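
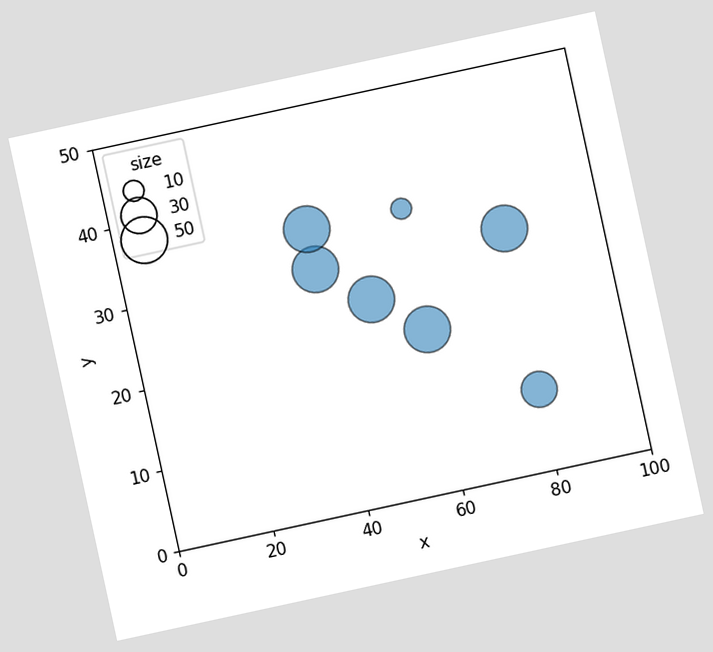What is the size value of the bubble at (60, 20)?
The chart is tilted about 12° counter-clockwise. Matching the bubble at (60, 20) against the size legend gives 50.

50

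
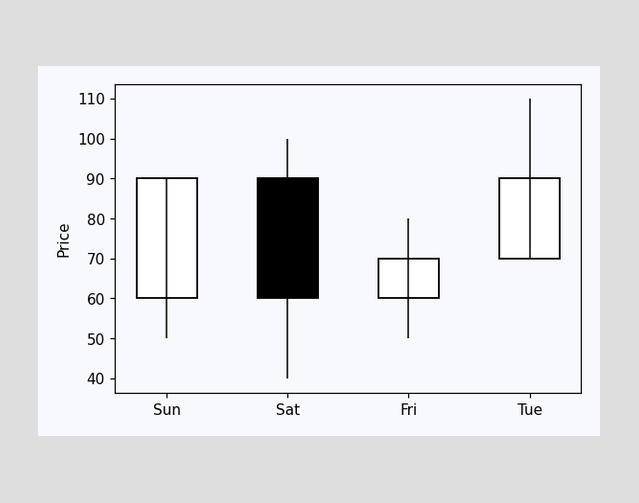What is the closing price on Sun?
The Sun candle closes at 90.

90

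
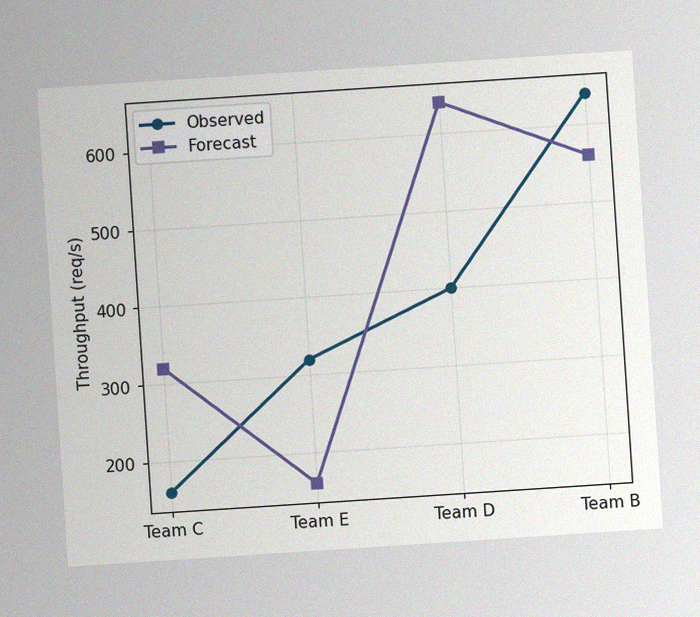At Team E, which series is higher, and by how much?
Observed, by 160req/s

The chart is tilted about 4° counter-clockwise, with some photo noise. At Team E, Observed sits above the other line by 160req/s.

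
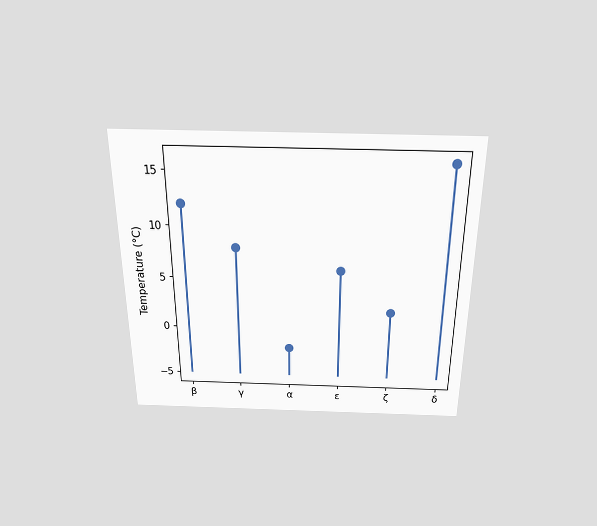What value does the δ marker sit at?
16°C

The chart is viewed slightly from above. The δ marker sits at 16°C.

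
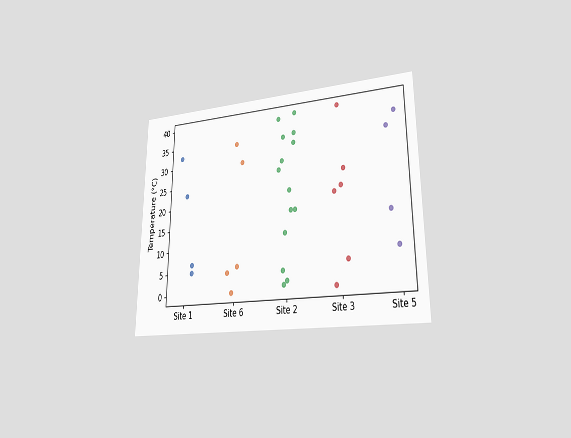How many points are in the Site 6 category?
5

The chart is viewed at a slight angle. Counting the markers in the Site 6 column gives 5.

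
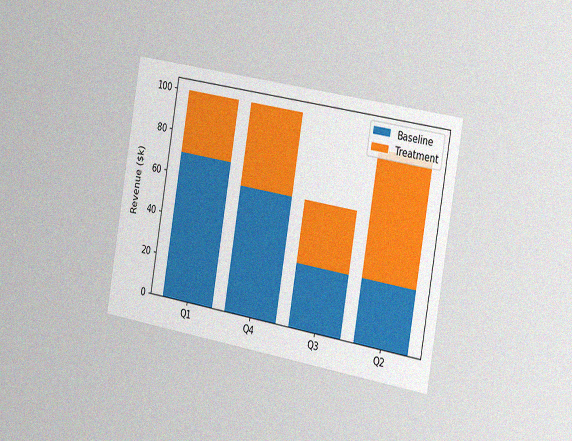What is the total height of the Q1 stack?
The chart is tilted about 10° clockwise and viewed slightly from the right, with some photo noise. The Q1 stack's top reaches $100k on the y-axis.

$100k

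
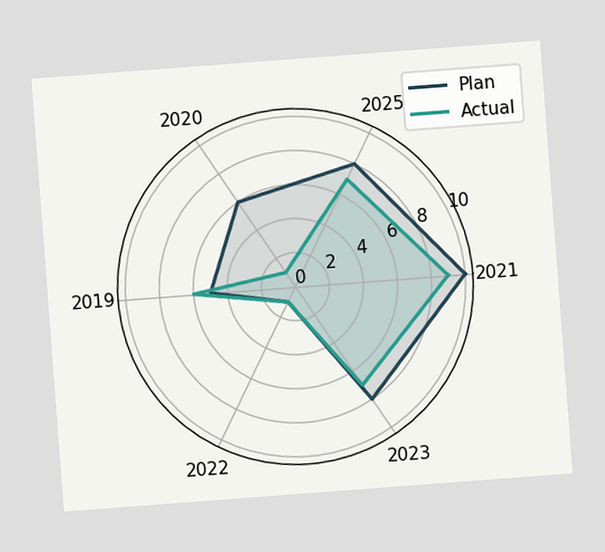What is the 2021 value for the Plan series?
10

The chart is tilted about 4° counter-clockwise. On the 2021 axis, Plan reaches 10.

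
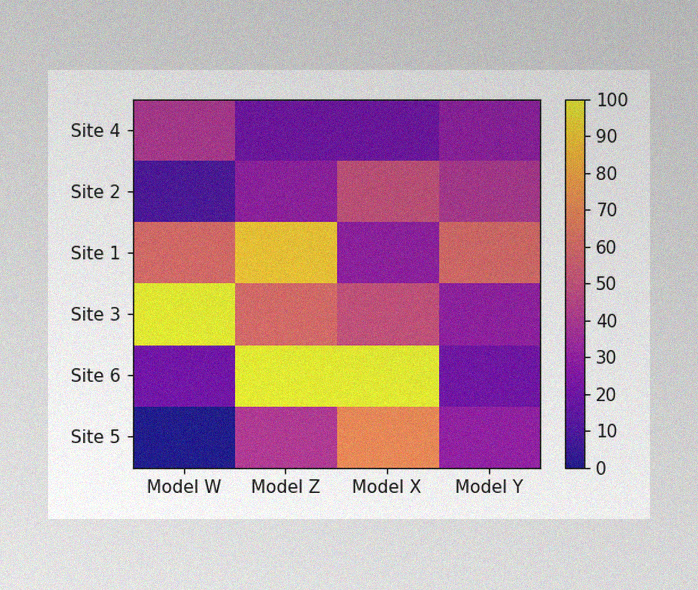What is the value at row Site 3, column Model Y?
30

The image has some photo noise and uneven lighting. Matching cell (Site 3, Model Y) against the colorbar gives 30.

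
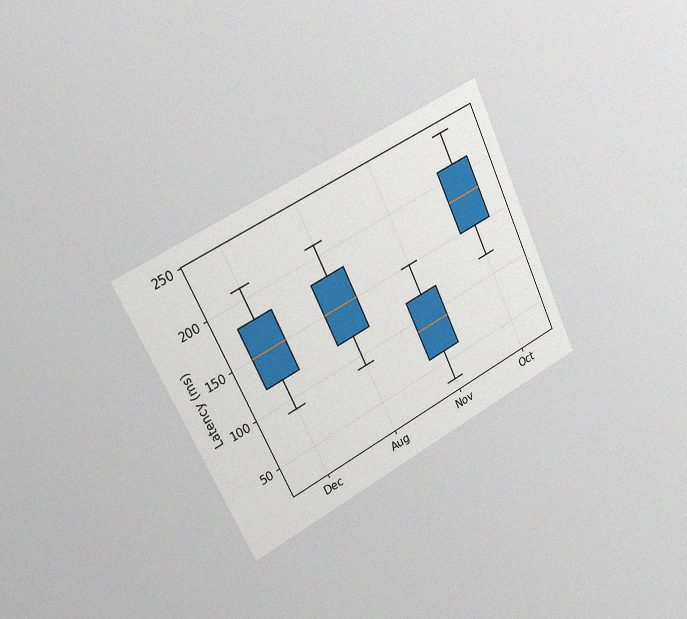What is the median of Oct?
The chart is tilted about 26° counter-clockwise and viewed slightly from the left, with some photo noise. The median line in the Oct box sits at 180ms.

180ms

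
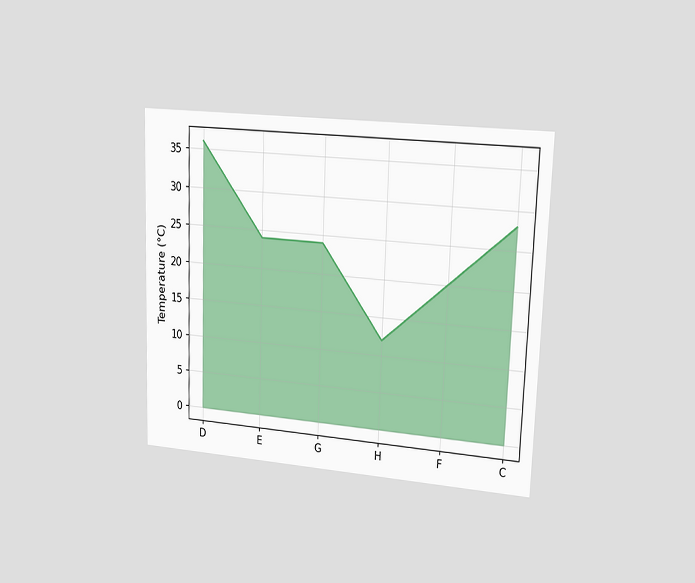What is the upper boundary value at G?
24°C

The chart is tilted about 2° clockwise and viewed slightly from the right. At G the upper boundary is at 24°C.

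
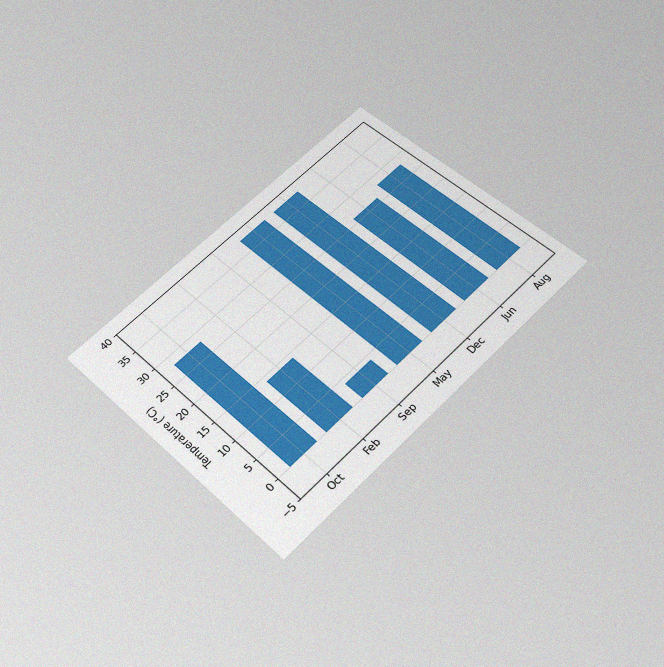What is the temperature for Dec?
The chart is tilted about 45° counter-clockwise and viewed slightly from below, with some photo noise. Reading along the chart's y-axis, the Dec bar reaches 38°C.

38°C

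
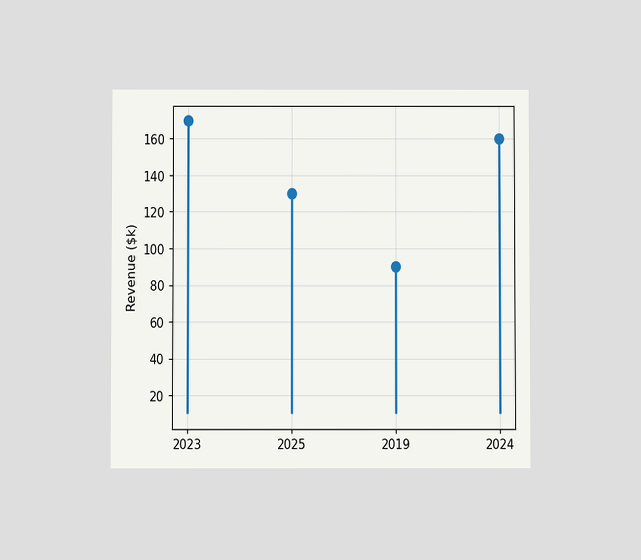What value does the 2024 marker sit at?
The chart is viewed at a slight angle. The 2024 marker sits at $160k.

$160k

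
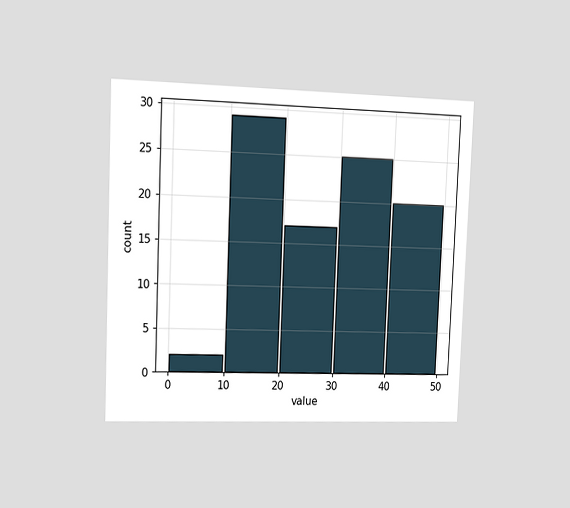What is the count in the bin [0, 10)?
2

The chart is tilted about 2° clockwise and viewed slightly from the left. The [0, 10) bin has height 2.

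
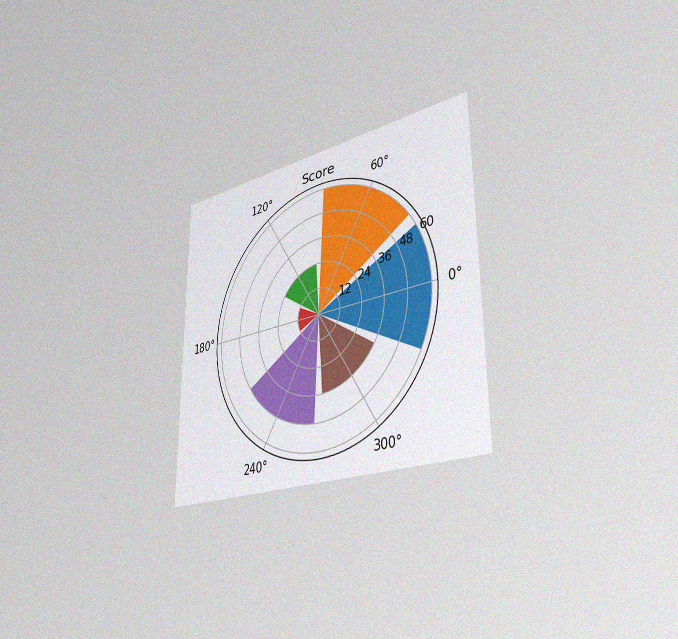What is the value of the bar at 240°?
48

The chart is viewed slightly from the right, with some photo noise. The bar at 240° reaches 48 on the radial axis.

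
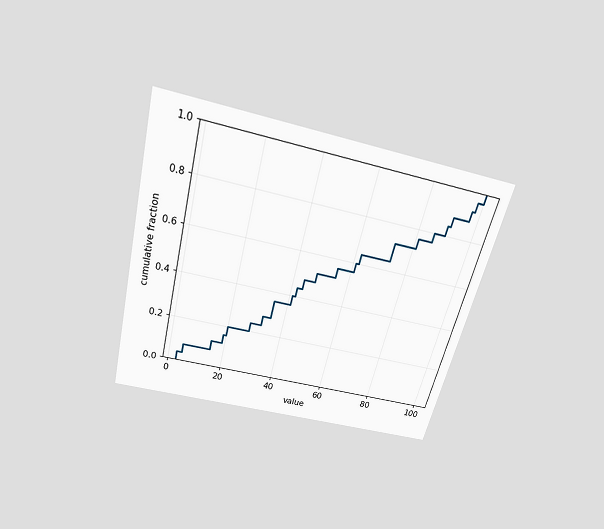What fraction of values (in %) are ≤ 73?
The chart is tilted about 14° clockwise and viewed slightly from above. At x=73 the ECDF step is at 72%.

72%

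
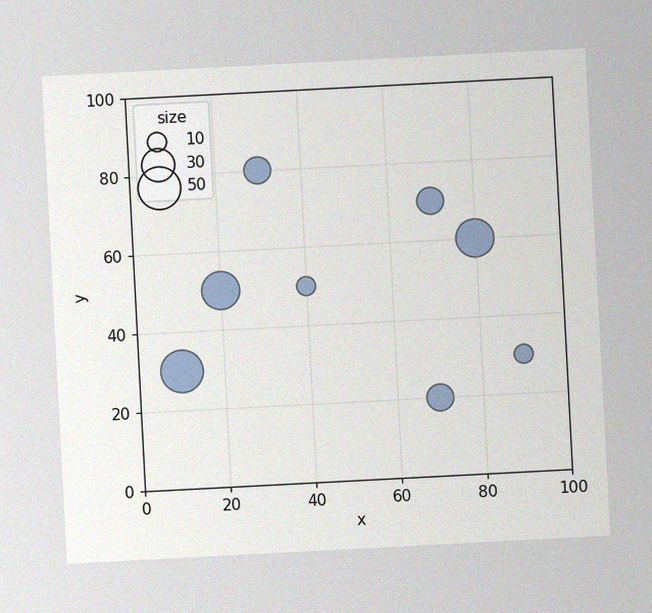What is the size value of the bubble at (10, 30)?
50

The chart is tilted about 3° counter-clockwise, with some photo noise. Matching the bubble at (10, 30) against the size legend gives 50.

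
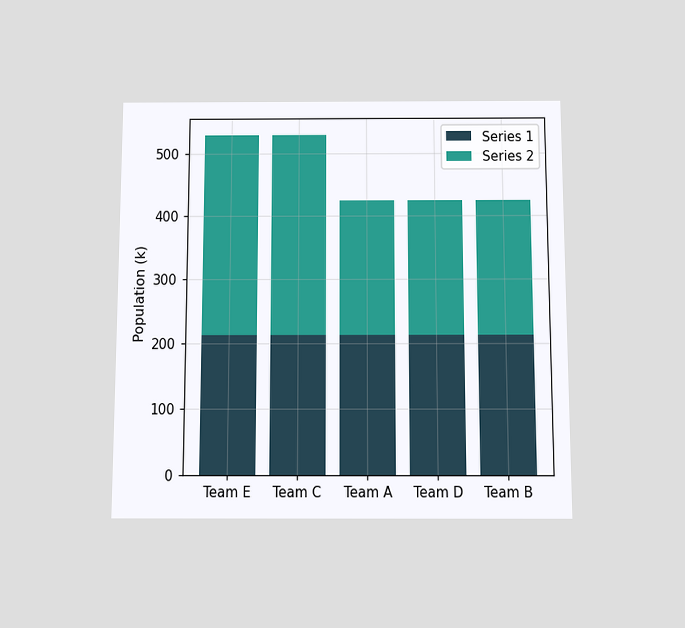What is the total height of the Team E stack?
The chart is viewed slightly from below. The Team E stack's top reaches 530k on the y-axis.

530k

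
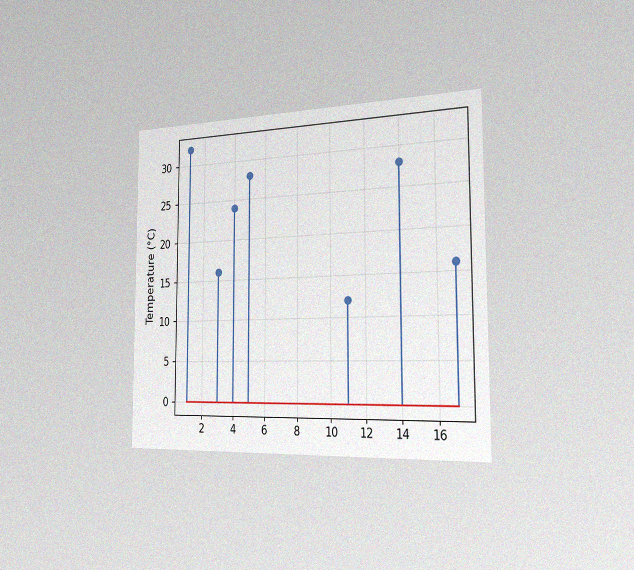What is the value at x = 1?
The chart is viewed slightly from the right, with some photo noise. The stem at x=1 reaches 32°C.

32°C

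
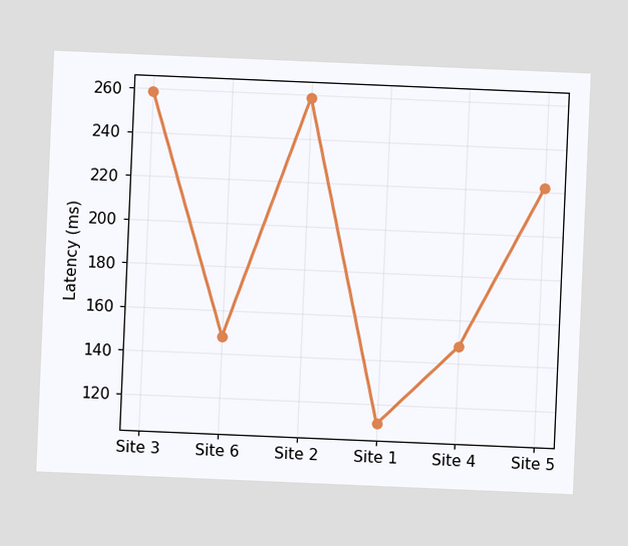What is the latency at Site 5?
The chart is tilted about 2° clockwise. At Site 5, the line is at 222ms.

222ms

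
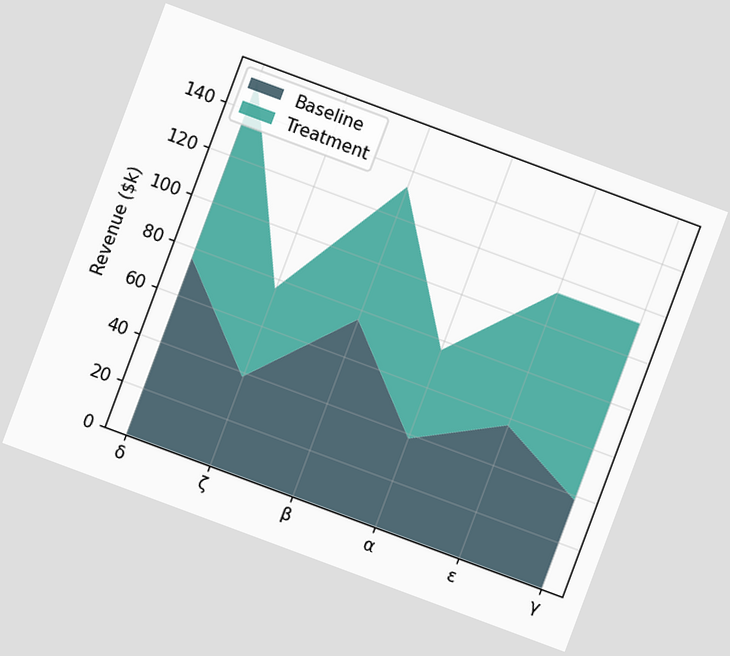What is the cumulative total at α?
$76k

The chart is tilted about 20° clockwise. The stacked total at α reaches $76k.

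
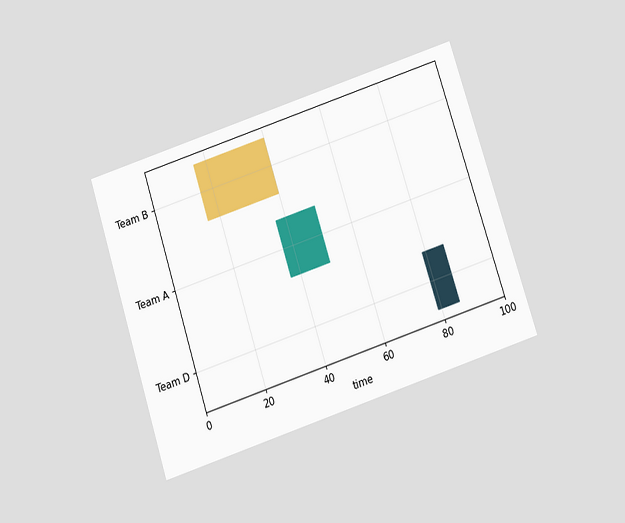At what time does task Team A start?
The chart is tilted about 18° counter-clockwise and viewed slightly from below. The Team A bar begins at t=37.

37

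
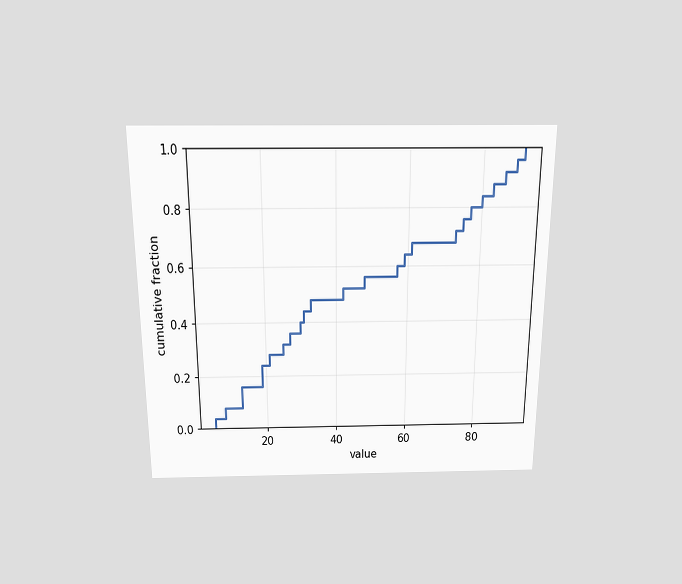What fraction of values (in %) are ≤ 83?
88%

The chart is viewed slightly from above. At x=83 the ECDF step is at 88%.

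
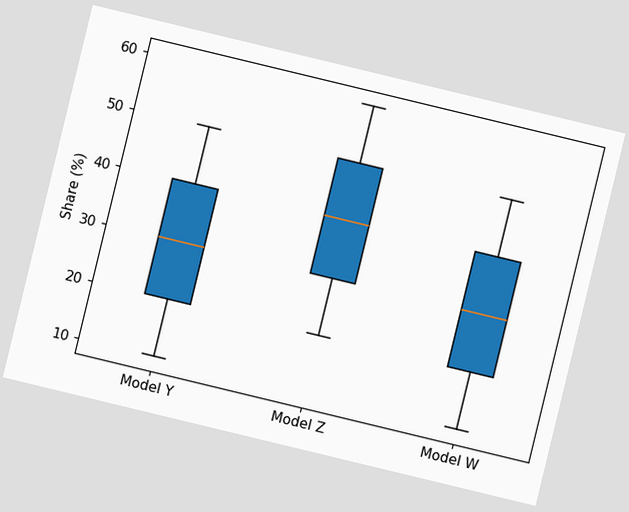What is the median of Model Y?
30%

The chart is tilted about 14° clockwise. The median line in the Model Y box sits at 30%.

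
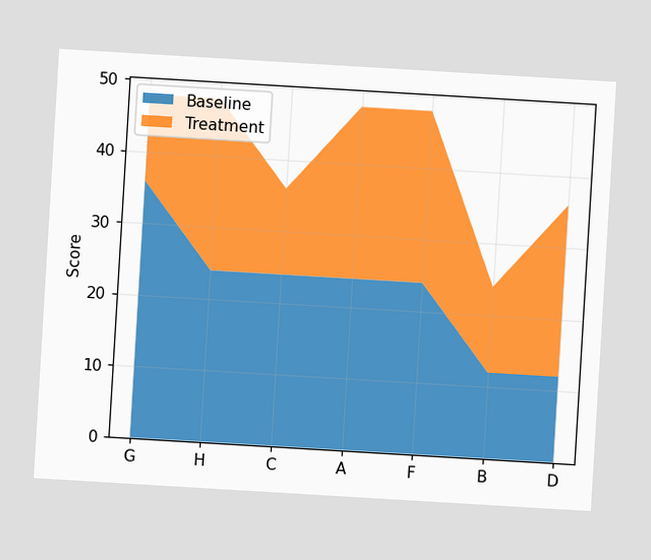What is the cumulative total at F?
48

The chart is tilted about 3° clockwise. The stacked total at F reaches 48.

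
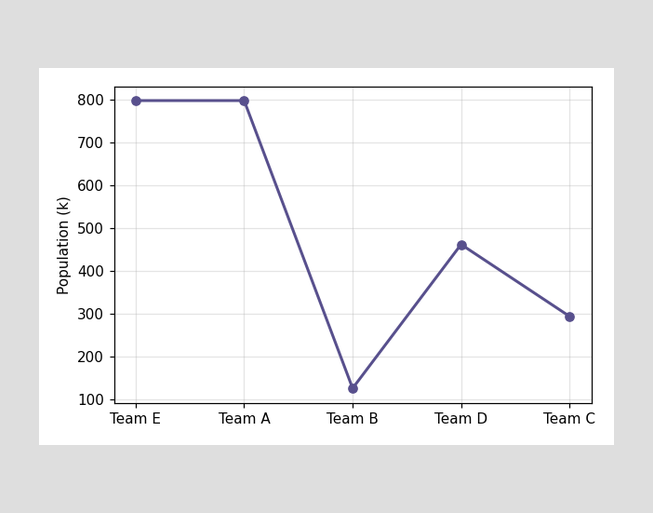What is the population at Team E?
798k

At Team E, the line is at 798k.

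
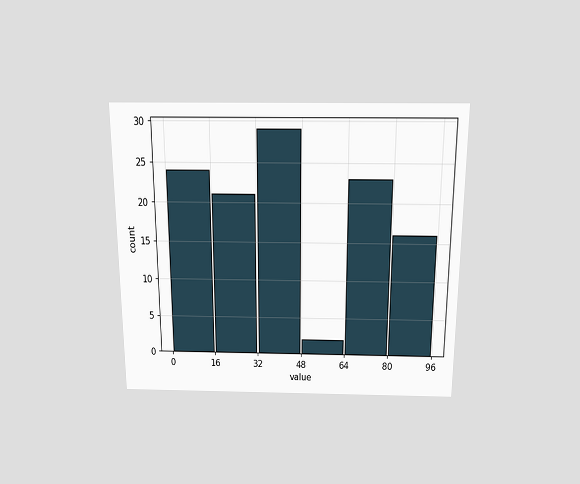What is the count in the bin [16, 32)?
21

The chart is viewed slightly from above. The [16, 32) bin has height 21.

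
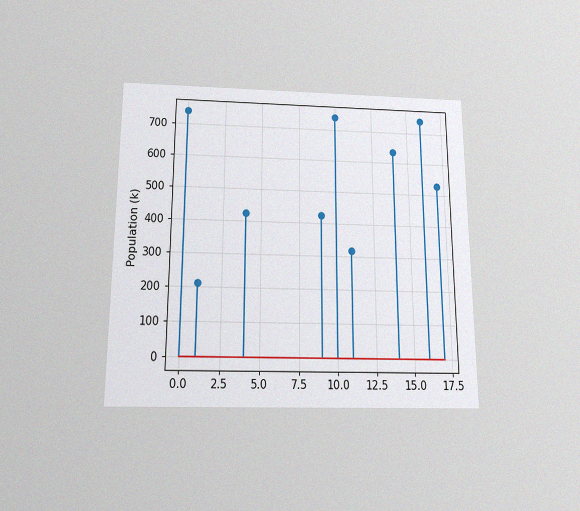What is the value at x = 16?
The chart is viewed slightly from below, with some photo noise. The stem at x=16 reaches 742k.

742k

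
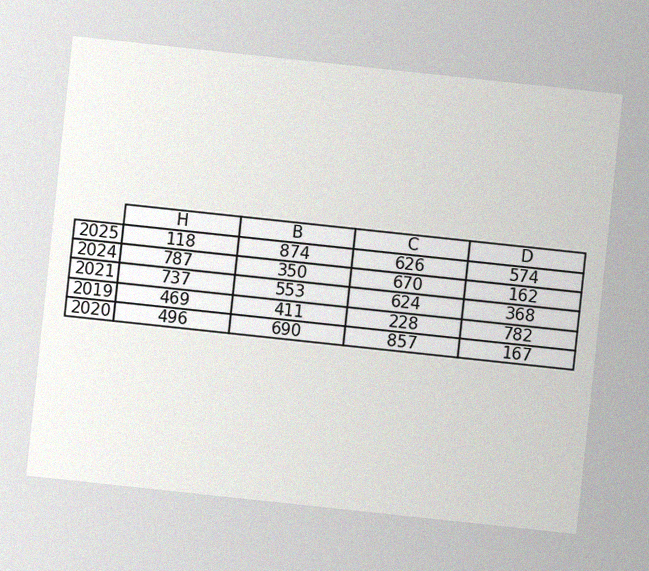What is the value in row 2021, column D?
368

The chart is tilted about 6° clockwise, with some photo noise. The (2021, D) cell reads 368.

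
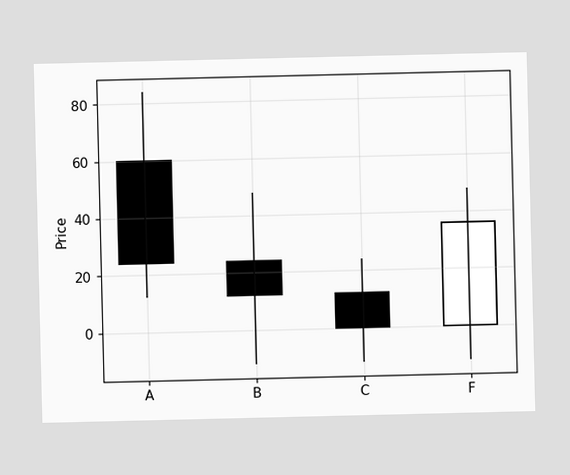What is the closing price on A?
The A candle closes at 24.

24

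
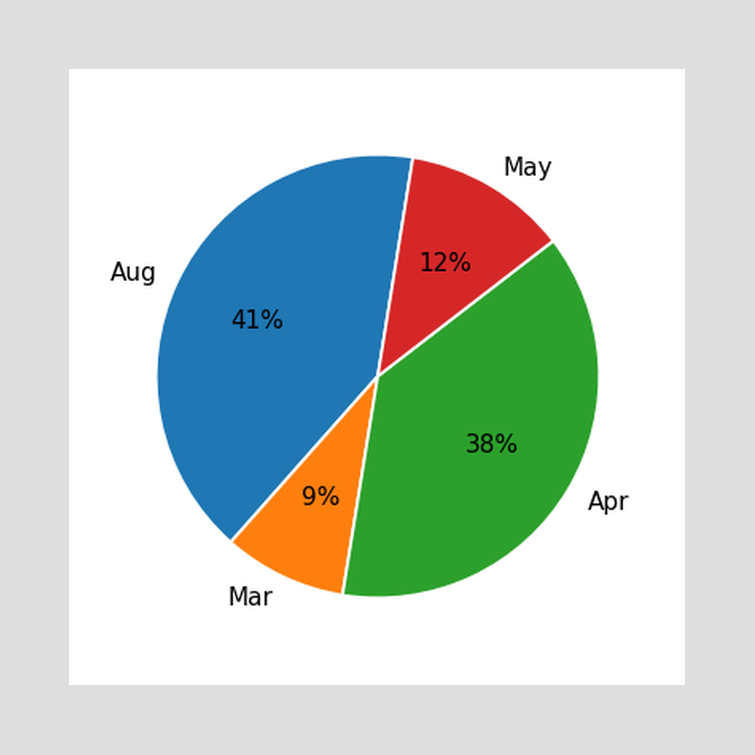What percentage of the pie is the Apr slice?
38%

The Apr slice takes up 38% of the pie.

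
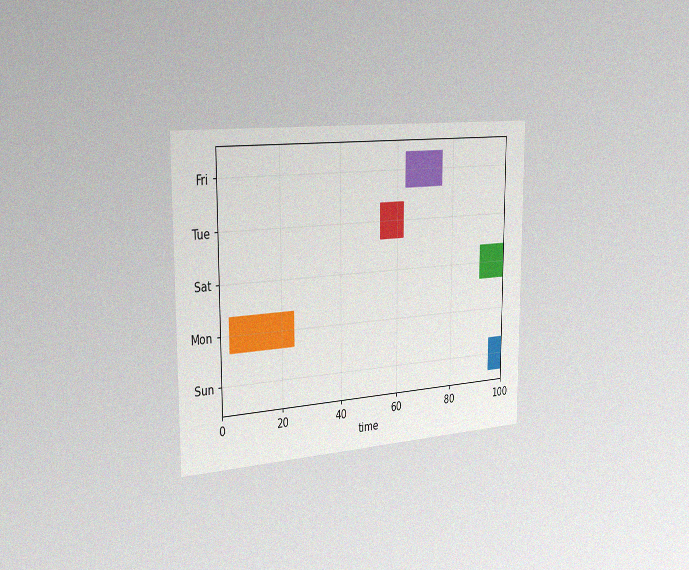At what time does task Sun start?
The chart is viewed slightly from the left, with some photo noise. The Sun bar begins at t=95.

95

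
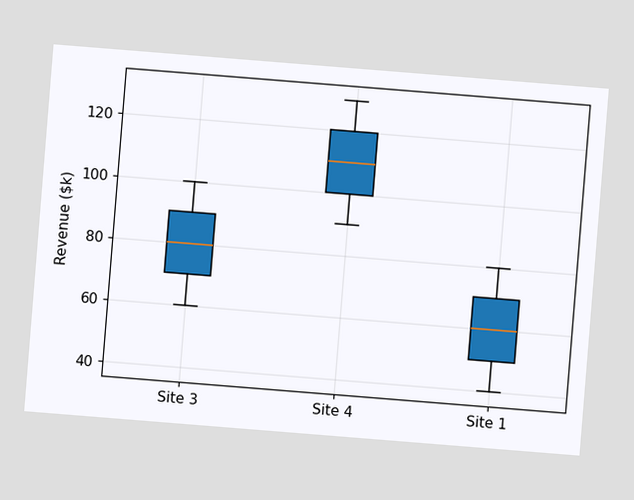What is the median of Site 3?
The chart is tilted about 5° clockwise. The median line in the Site 3 box sits at $80k.

$80k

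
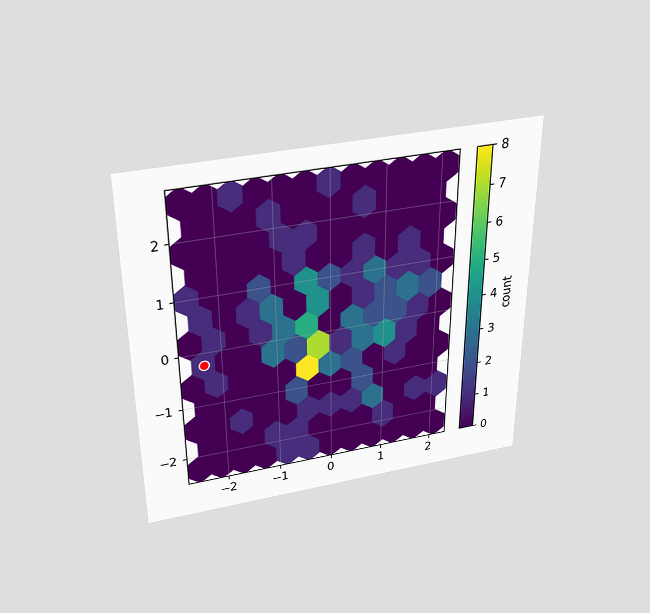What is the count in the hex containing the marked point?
1

The chart is viewed slightly from above. The marked hex reads 1 on the colorbar.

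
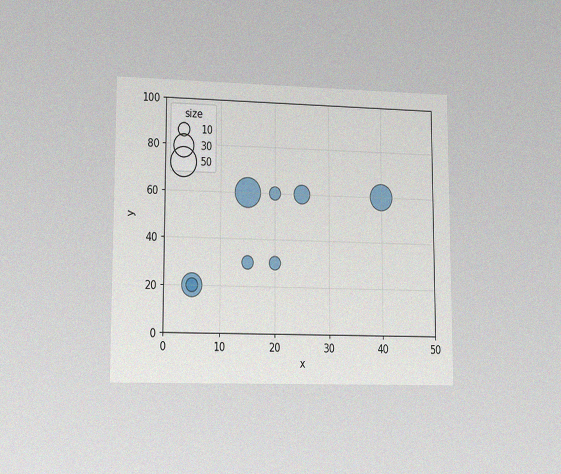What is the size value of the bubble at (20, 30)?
10

The chart is viewed at a slight angle, with some photo noise. Matching the bubble at (20, 30) against the size legend gives 10.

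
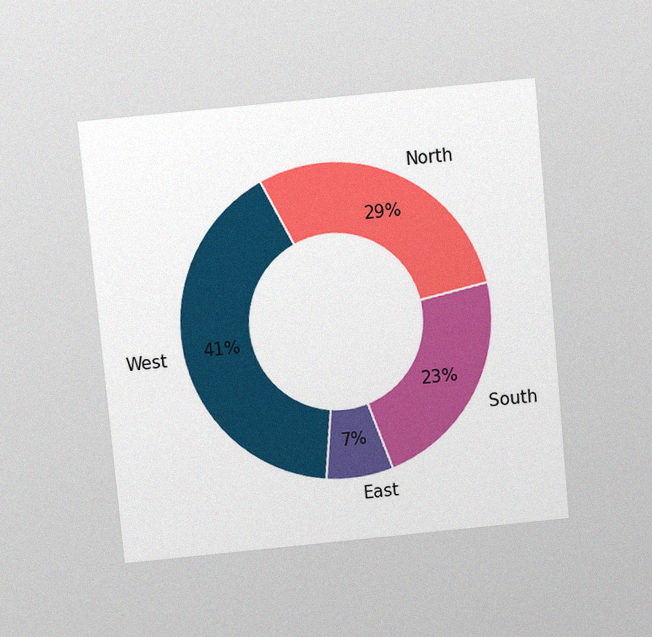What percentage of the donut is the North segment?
The chart is tilted about 5° counter-clockwise and viewed slightly from above, with some photo noise. The North segment takes up 29% of the ring.

29%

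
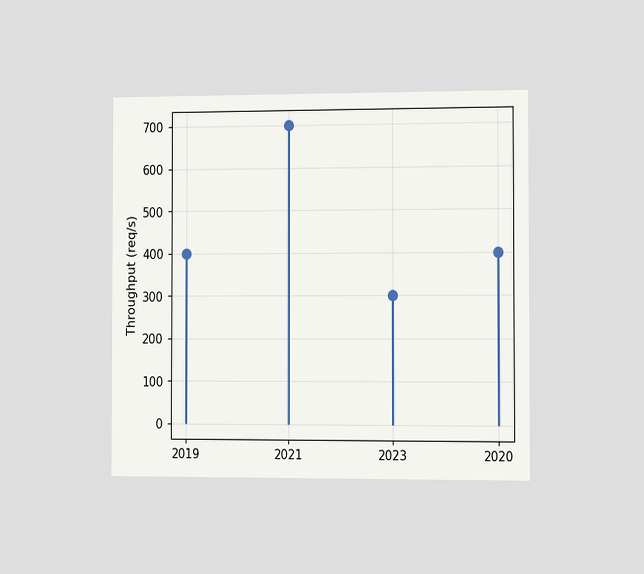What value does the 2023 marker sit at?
300req/s

The chart is viewed slightly from the right. The 2023 marker sits at 300req/s.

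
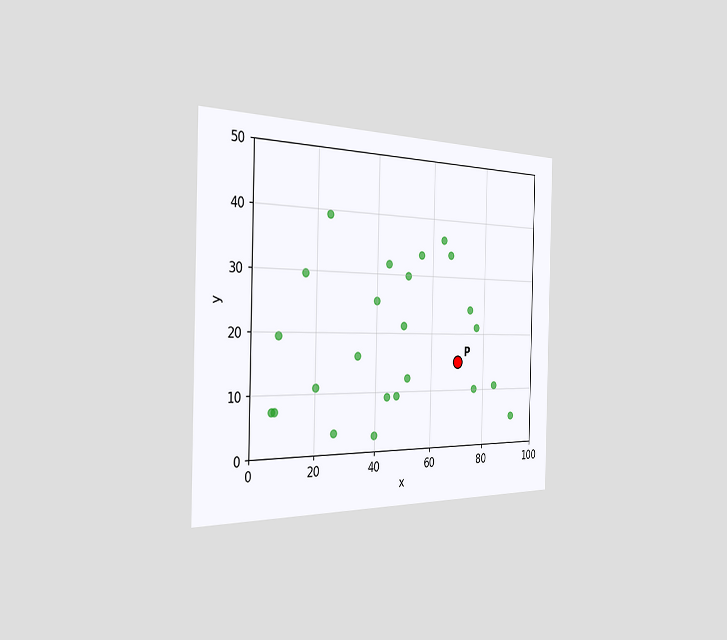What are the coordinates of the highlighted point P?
The chart is viewed slightly from the left. Following the gridlines from P to each axis, P sits at (70, 15).

(70, 15)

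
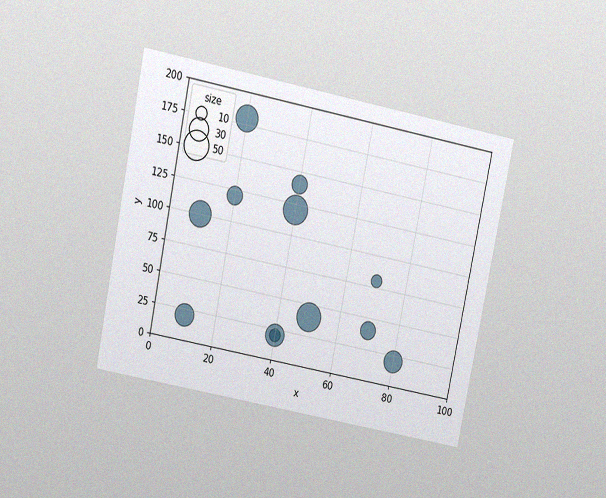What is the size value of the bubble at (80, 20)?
The chart is tilted about 11° clockwise and viewed slightly from above, with some photo noise. Matching the bubble at (80, 20) against the size legend gives 30.

30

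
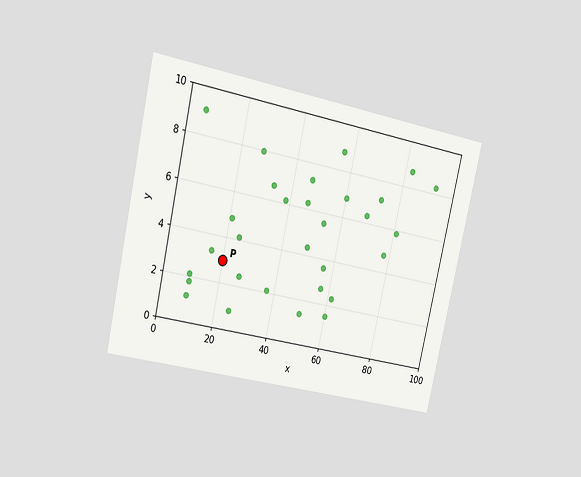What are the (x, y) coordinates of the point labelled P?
(20, 3)

The chart is tilted about 13° clockwise and viewed slightly from the left. Following the gridlines from P to each axis, P sits at (20, 3).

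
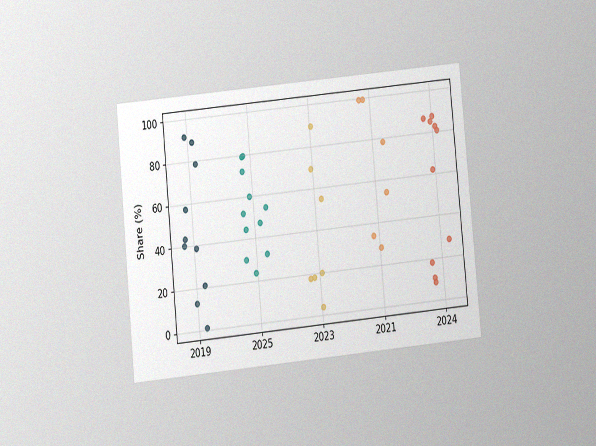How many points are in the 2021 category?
6

The chart is tilted about 6° counter-clockwise and viewed at a slight angle, with some photo noise. Counting the markers in the 2021 column gives 6.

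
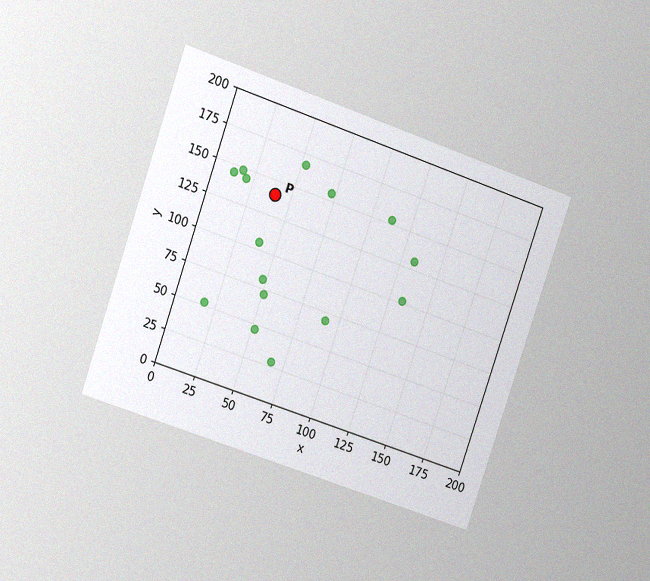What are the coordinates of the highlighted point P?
The chart is tilted about 19° clockwise and viewed at a slight angle, with some photo noise. Following the gridlines from P to each axis, P sits at (40, 140).

(40, 140)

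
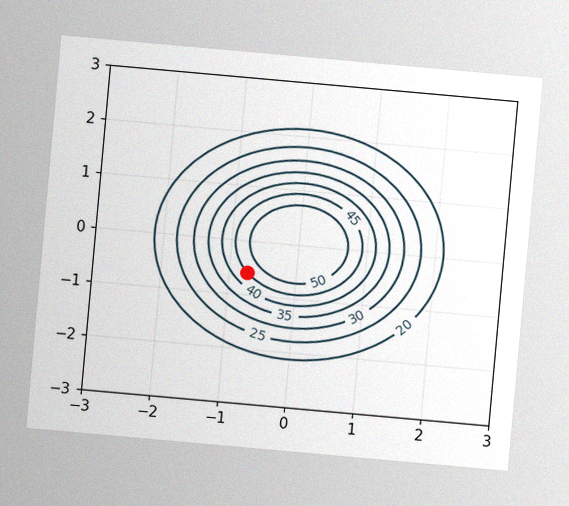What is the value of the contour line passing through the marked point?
45

The chart is tilted about 5° clockwise, with some photo noise. The marked point sits on the contour labelled 45.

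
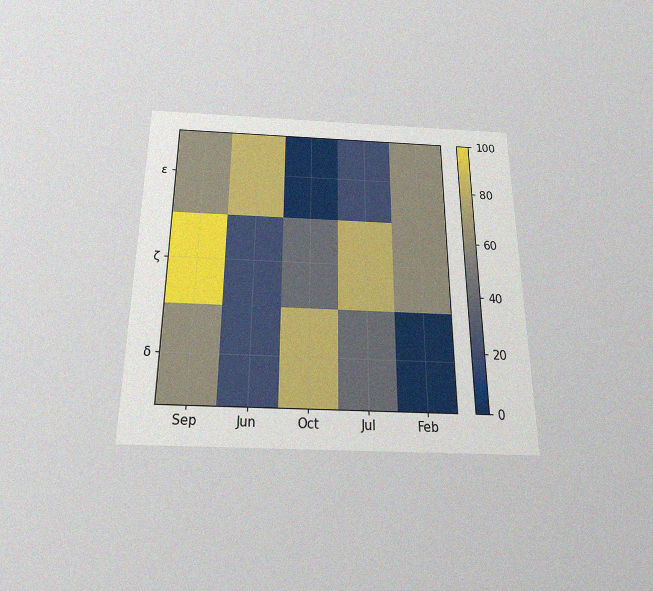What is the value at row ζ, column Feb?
The chart is viewed slightly from below, with some photo noise. Matching cell (ζ, Feb) against the colorbar gives 60.

60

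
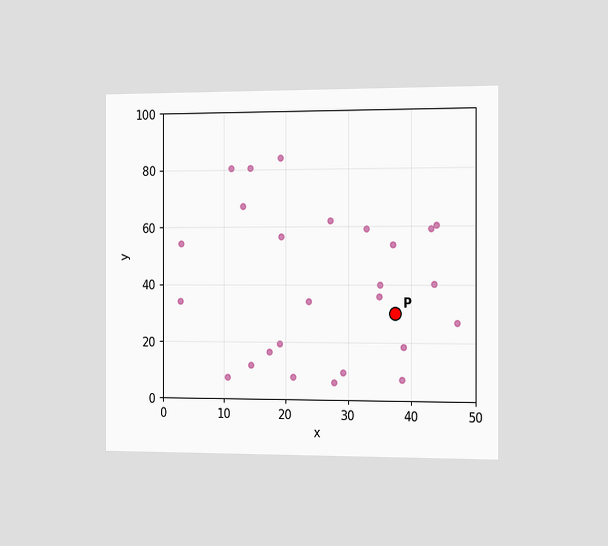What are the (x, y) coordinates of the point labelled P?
(37.5, 30)

The chart is viewed slightly from the right. Following the gridlines from P to each axis, P sits at (37.5, 30).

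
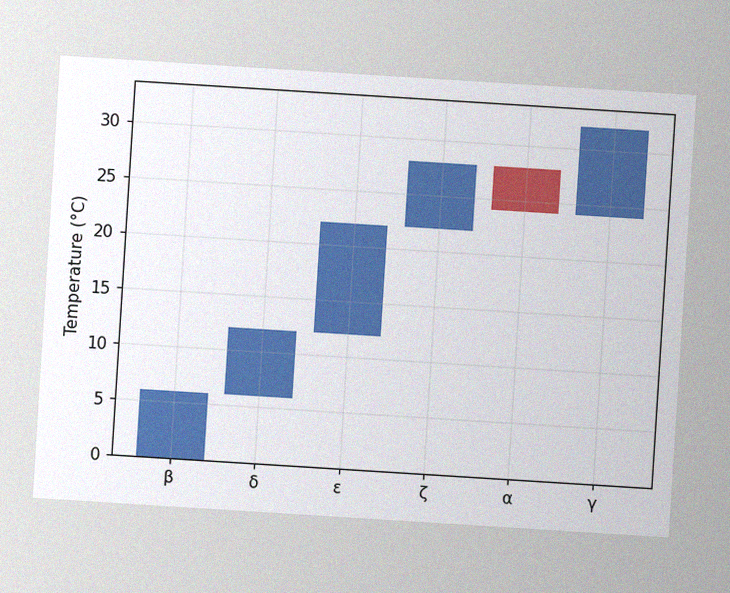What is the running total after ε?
The chart is tilted about 4° clockwise, with some photo noise. After ε the running total reaches 22°C.

22°C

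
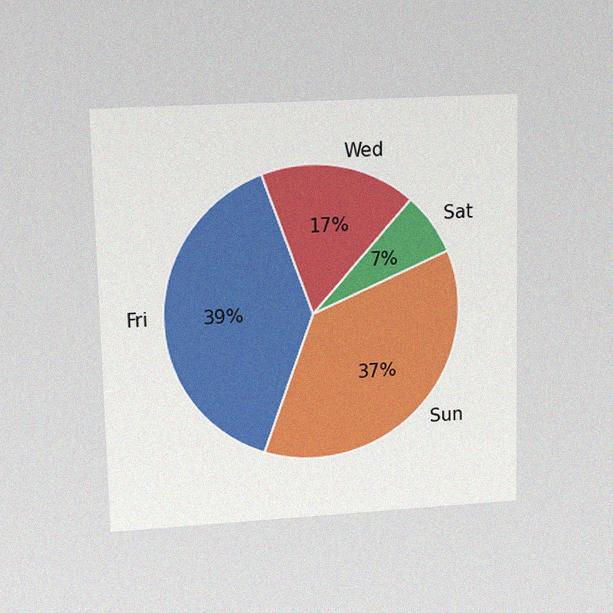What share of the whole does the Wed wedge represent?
17%

The chart is viewed at a slight angle, with some photo noise. The Wed slice takes up 17% of the pie.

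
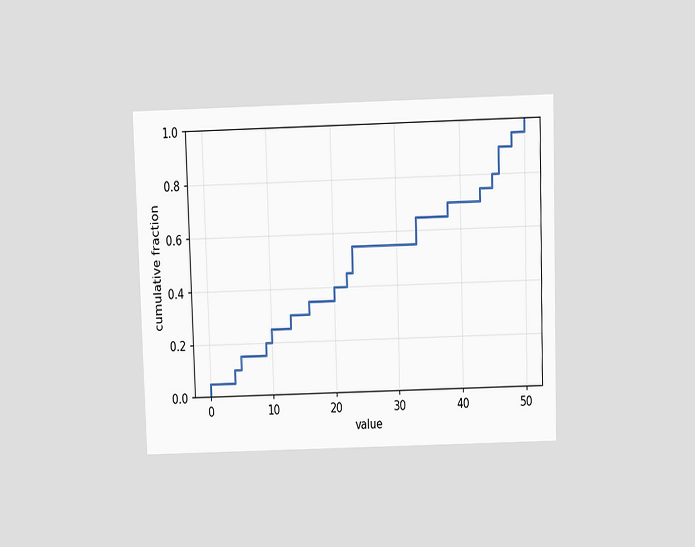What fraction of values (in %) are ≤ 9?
The chart is viewed slightly from above. At x=9 the ECDF step is at 20%.

20%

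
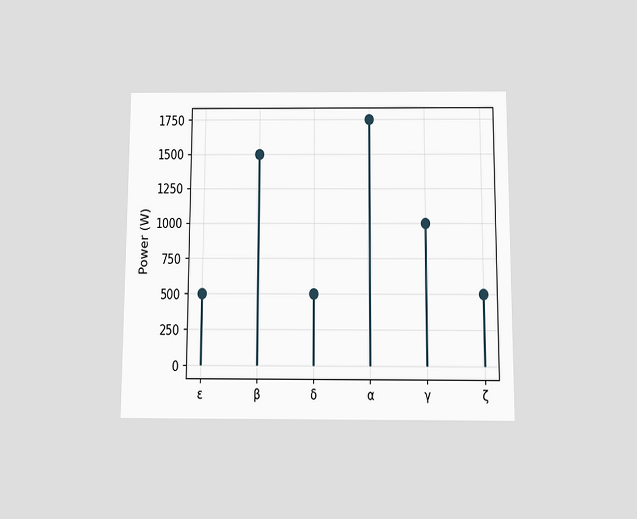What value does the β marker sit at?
1500W

The chart is viewed slightly from below. The β marker sits at 1500W.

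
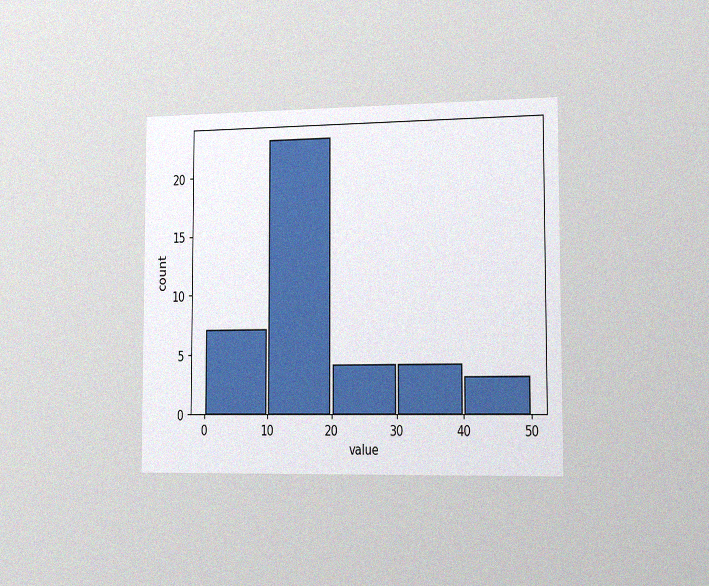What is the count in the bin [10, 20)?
23

The chart is viewed slightly from the right, with some photo noise. The [10, 20) bin has height 23.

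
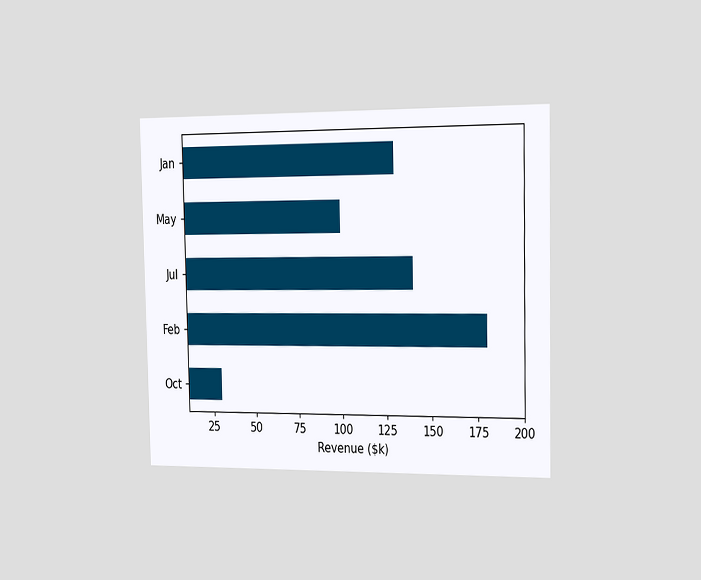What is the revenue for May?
$100k

The chart is viewed slightly from the right. Reading along the chart's x-axis, the May bar reaches $100k.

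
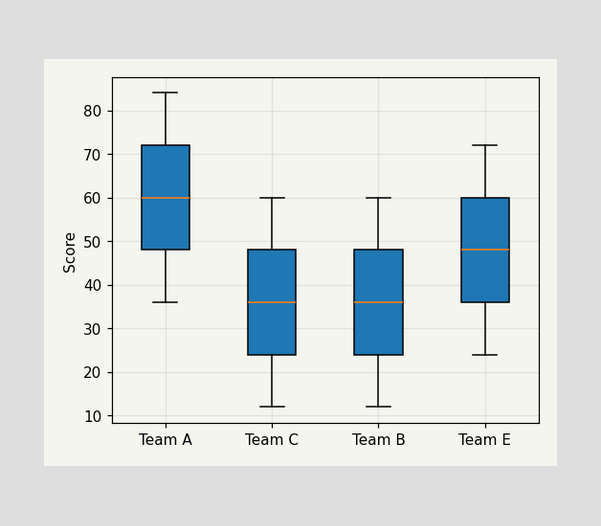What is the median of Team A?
The median line in the Team A box sits at 60.

60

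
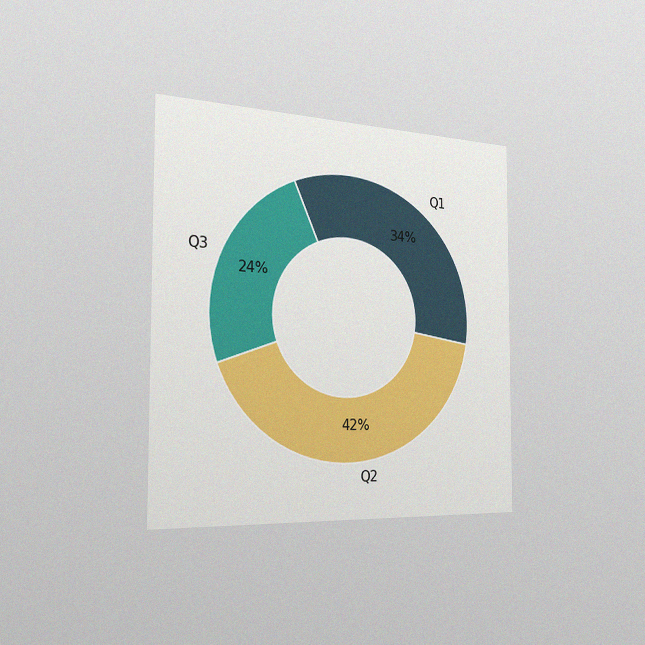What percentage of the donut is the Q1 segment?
34%

The chart is viewed slightly from the left, with some photo noise. The Q1 segment takes up 34% of the ring.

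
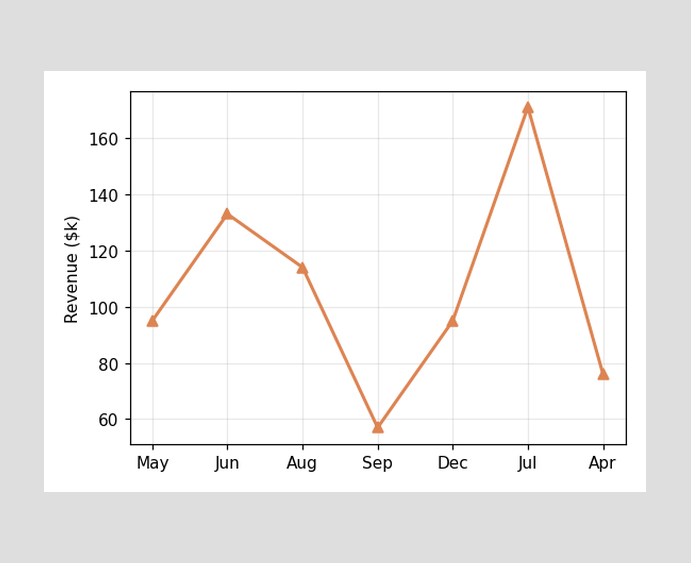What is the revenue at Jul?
At Jul, the line is at $171k.

$171k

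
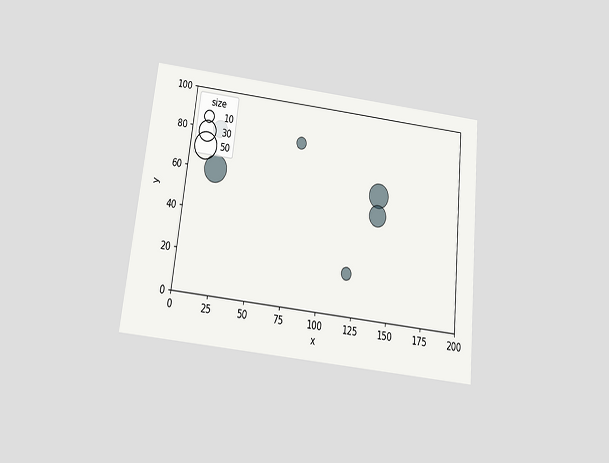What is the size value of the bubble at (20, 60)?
50

The chart is tilted about 6° clockwise and viewed slightly from below. Matching the bubble at (20, 60) against the size legend gives 50.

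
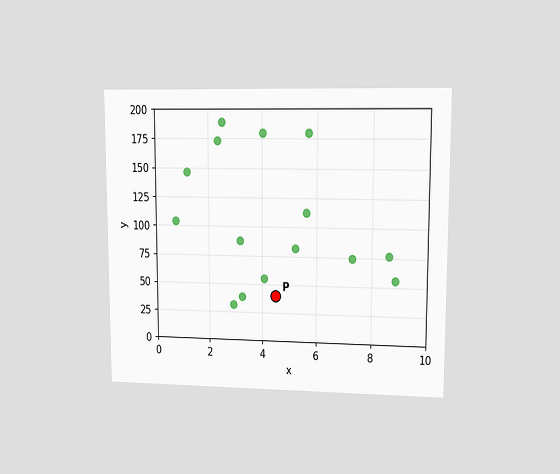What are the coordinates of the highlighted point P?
The chart is viewed at a slight angle. Following the gridlines from P to each axis, P sits at (4.5, 40).

(4.5, 40)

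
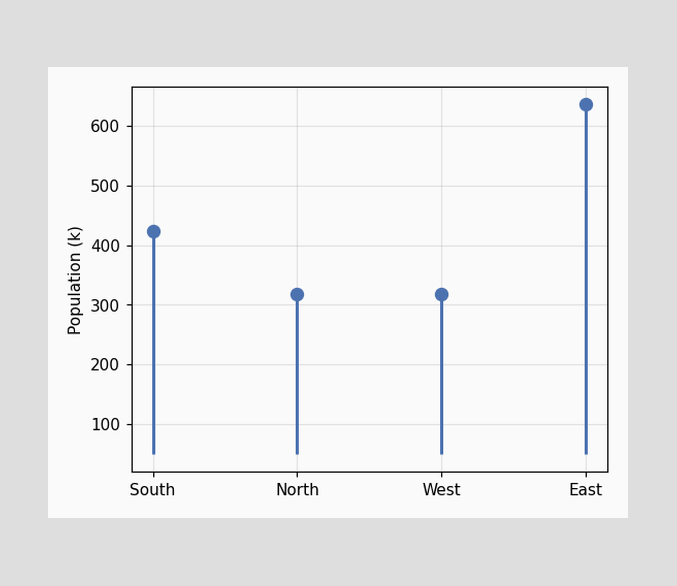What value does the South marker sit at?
The South marker sits at 424k.

424k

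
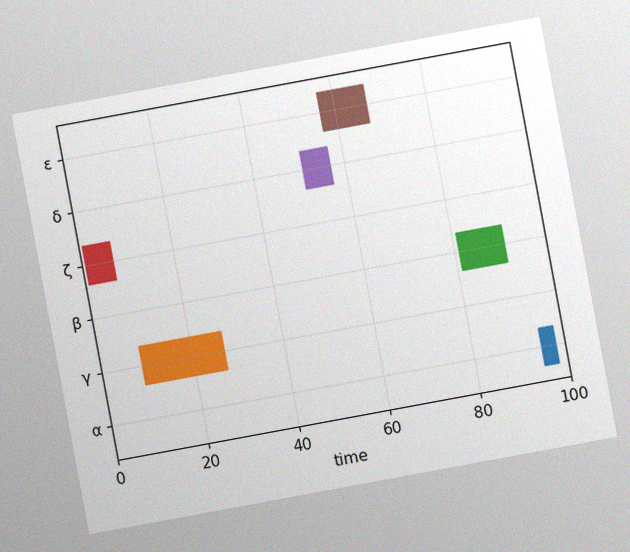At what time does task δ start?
51

The chart is tilted about 10° counter-clockwise, with some photo noise. The δ bar begins at t=51.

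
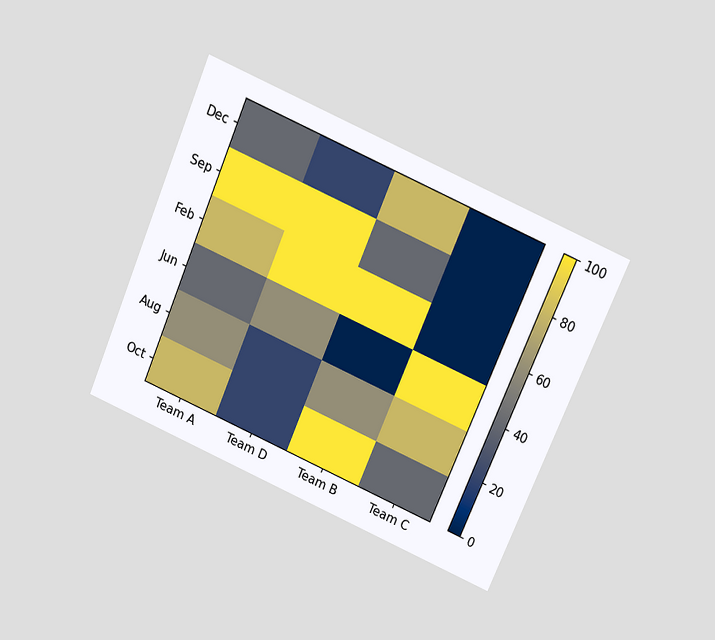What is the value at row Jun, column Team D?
60

The chart is tilted about 23° clockwise and viewed slightly from above. Matching cell (Jun, Team D) against the colorbar gives 60.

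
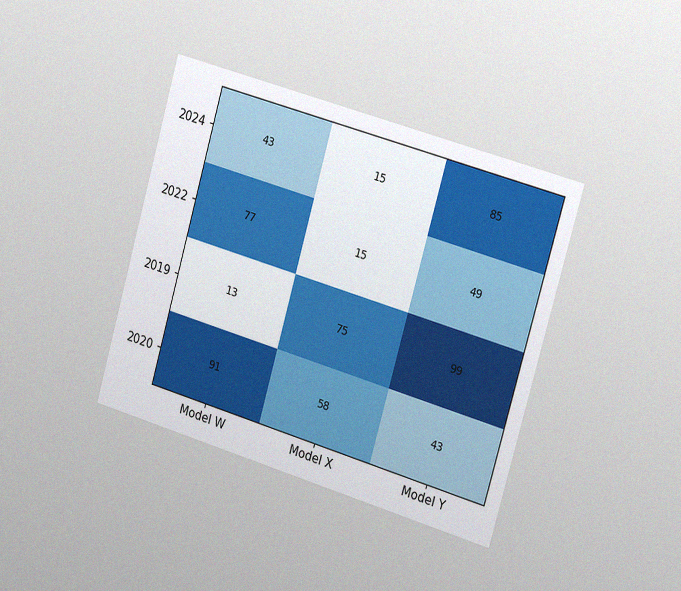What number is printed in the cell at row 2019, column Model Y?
99

The chart is tilted about 16° clockwise and viewed slightly from the right, with some photo noise. The (2019, Model Y) cell reads 99.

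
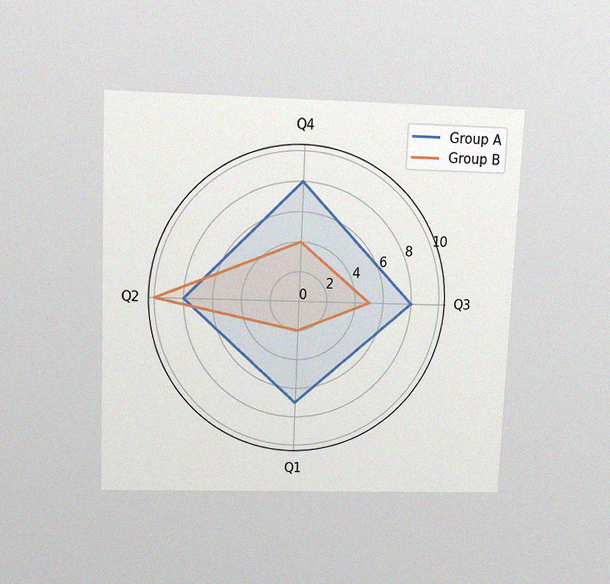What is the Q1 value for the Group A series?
The chart is tilted about 2° clockwise and viewed slightly from above, with some photo noise. On the Q1 axis, Group A reaches 7.

7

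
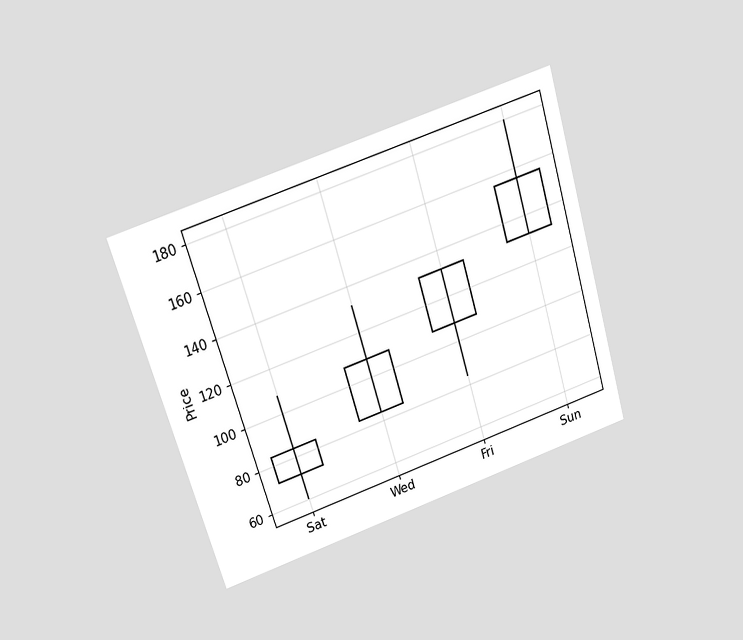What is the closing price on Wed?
The chart is tilted about 17° counter-clockwise and viewed slightly from above. The Wed candle closes at 108.

108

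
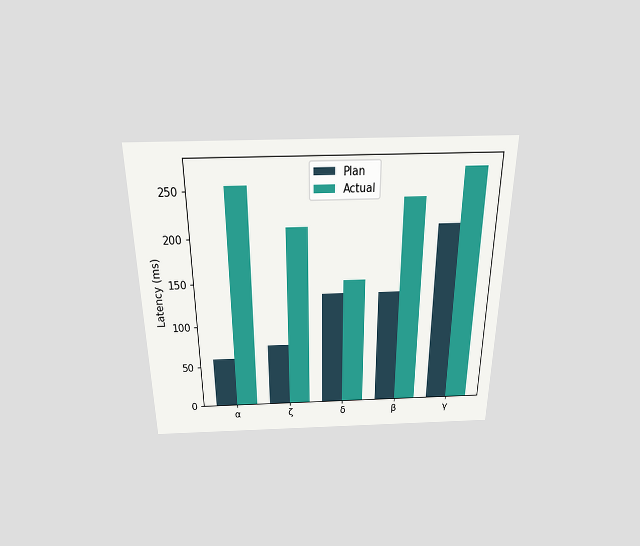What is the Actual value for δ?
150ms

The chart is viewed slightly from above. The Actual bar at δ reaches 150ms on the y-axis.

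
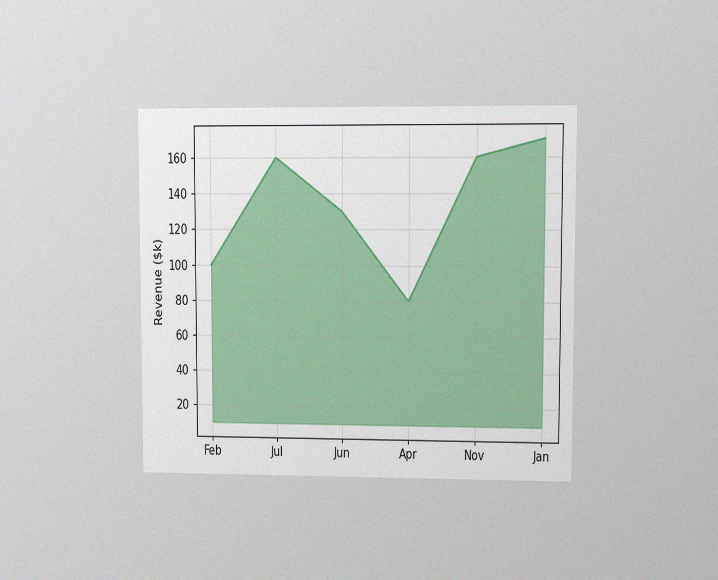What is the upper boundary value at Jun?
$130k

The chart is viewed at a slight angle, with some photo noise. At Jun the upper boundary is at $130k.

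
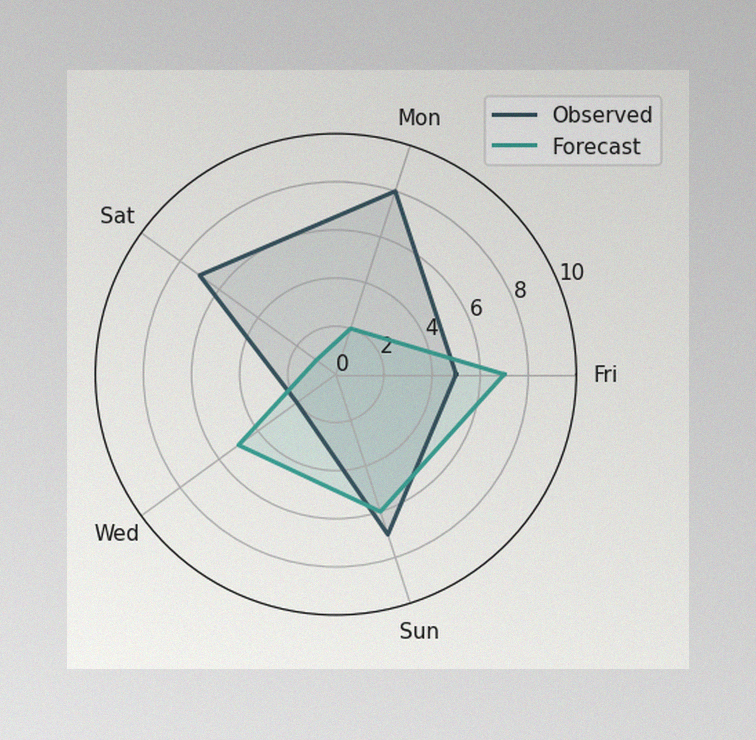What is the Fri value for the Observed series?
5

The image has some photo noise and uneven lighting. On the Fri axis, Observed reaches 5.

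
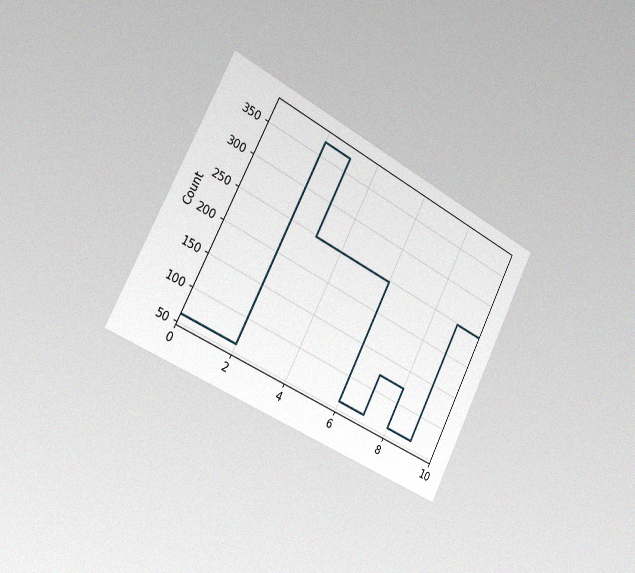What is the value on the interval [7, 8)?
124

The chart is tilted about 27° clockwise and viewed slightly from the left, with some photo noise. On [7, 8) the step sits at 124.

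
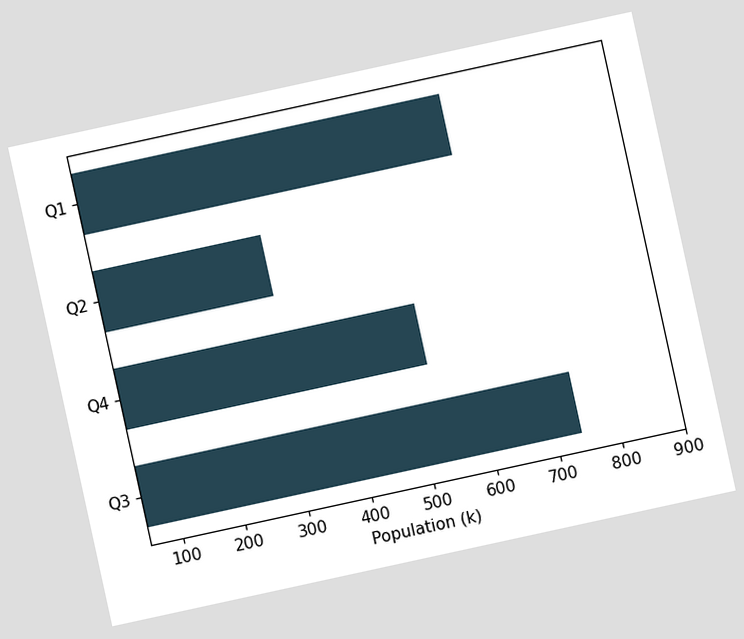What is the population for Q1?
636k

The chart is tilted about 12° counter-clockwise. Reading along the chart's x-axis, the Q1 bar reaches 636k.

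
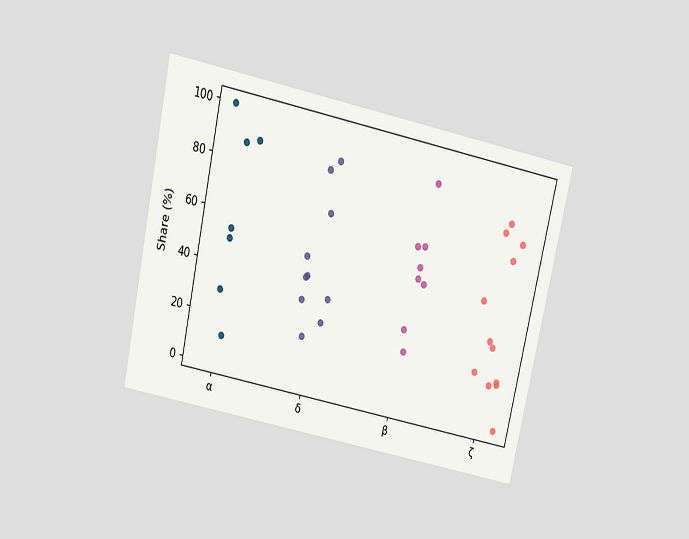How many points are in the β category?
The chart is tilted about 12° clockwise and viewed slightly from above. Counting the markers in the β column gives 8.

8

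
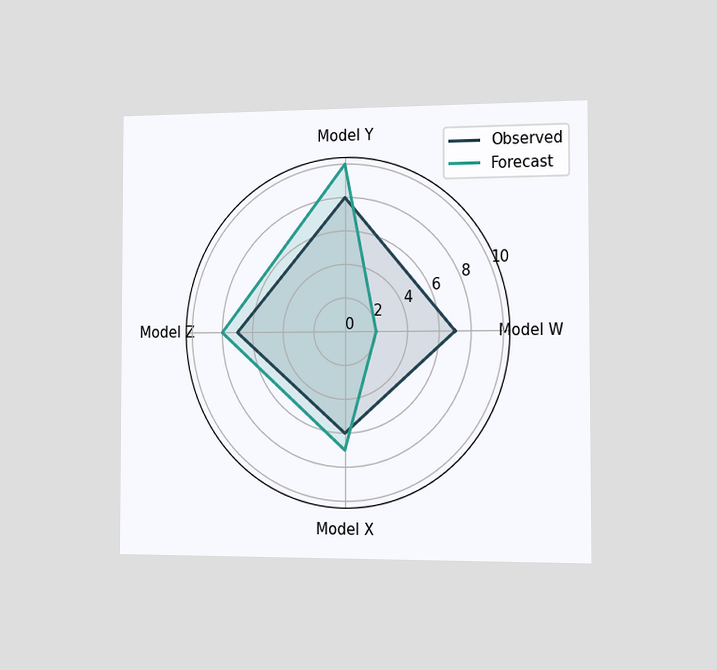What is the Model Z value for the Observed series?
The chart is viewed slightly from the right. On the Model Z axis, Observed reaches 7.

7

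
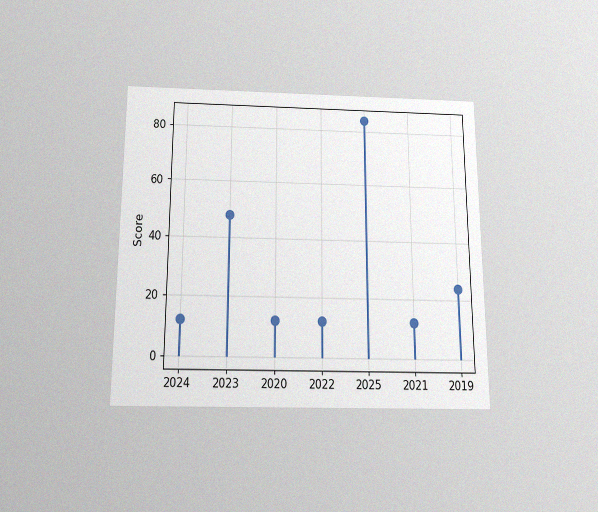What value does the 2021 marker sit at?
12

The chart is viewed slightly from below, with some photo noise. The 2021 marker sits at 12.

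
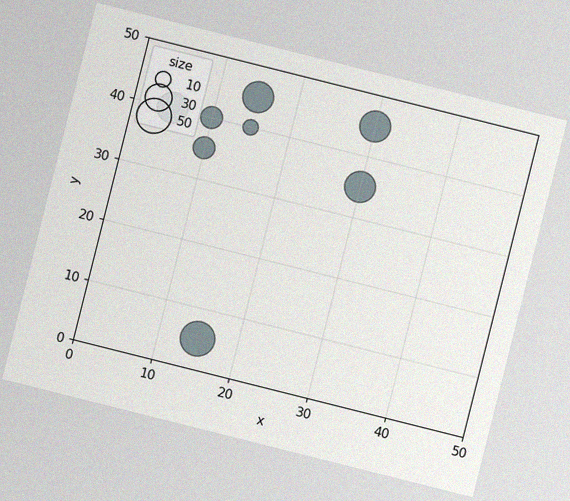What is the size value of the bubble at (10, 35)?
20

The chart is tilted about 14° clockwise, with some photo noise. Matching the bubble at (10, 35) against the size legend gives 20.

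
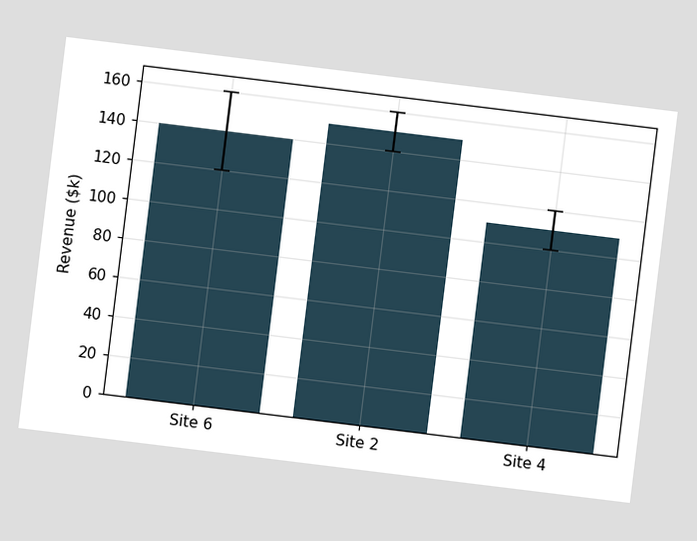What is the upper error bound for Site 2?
$160k

The chart is tilted about 7° clockwise. The Site 2 bar's upper whisker reaches $160k.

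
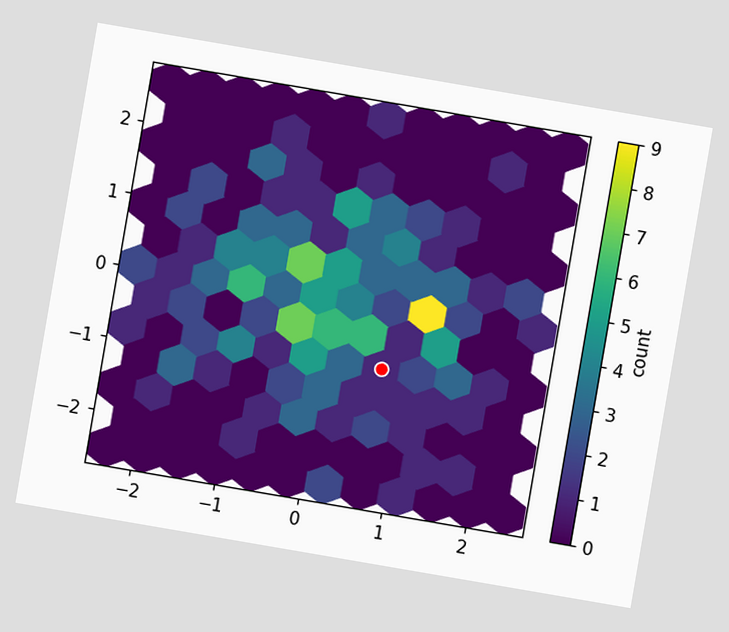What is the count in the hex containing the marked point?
The chart is tilted about 10° clockwise. The marked hex reads 1 on the colorbar.

1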